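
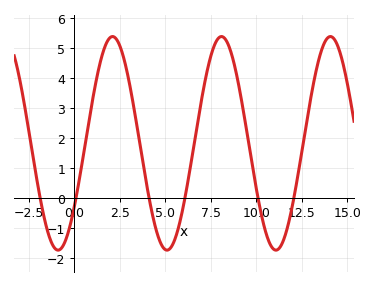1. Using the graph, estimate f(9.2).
3.2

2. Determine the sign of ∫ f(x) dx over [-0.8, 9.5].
positive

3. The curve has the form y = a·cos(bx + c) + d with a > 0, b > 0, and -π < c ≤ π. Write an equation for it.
y = 3.56cos(1.1x - 2.2) + 1.83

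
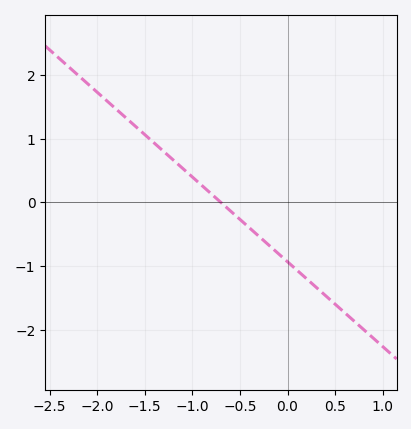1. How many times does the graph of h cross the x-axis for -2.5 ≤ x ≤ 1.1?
1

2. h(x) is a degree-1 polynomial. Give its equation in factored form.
y = -1.33(x + 0.7)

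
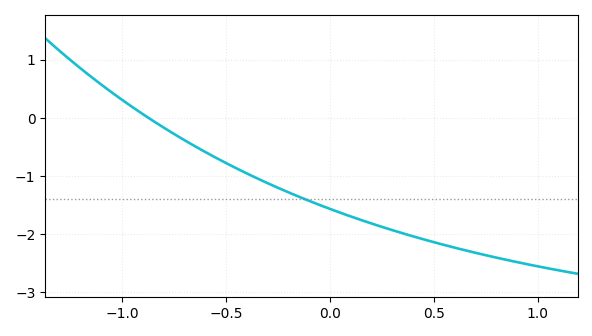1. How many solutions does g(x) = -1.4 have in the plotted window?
1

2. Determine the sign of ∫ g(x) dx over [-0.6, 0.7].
negative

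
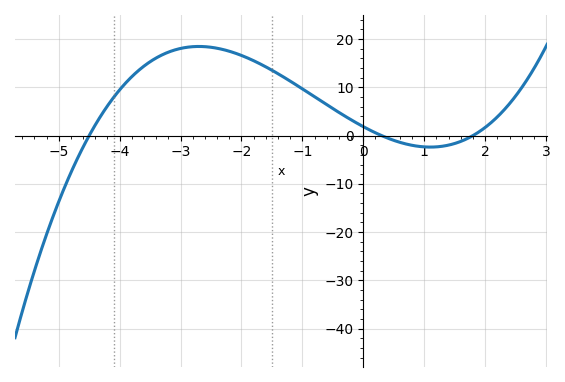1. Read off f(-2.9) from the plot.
18.3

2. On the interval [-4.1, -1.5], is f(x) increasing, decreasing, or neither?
neither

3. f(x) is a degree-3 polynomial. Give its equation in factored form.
y = 0.76(x + 4.5)(x - 0.3)(x - 1.8)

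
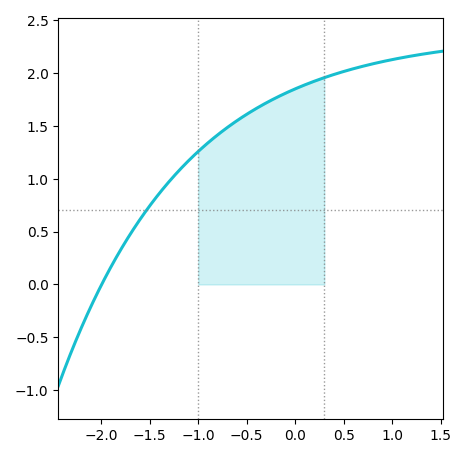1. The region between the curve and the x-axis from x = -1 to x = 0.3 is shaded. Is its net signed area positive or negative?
positive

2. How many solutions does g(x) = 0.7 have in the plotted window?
1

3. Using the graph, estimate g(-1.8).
0.35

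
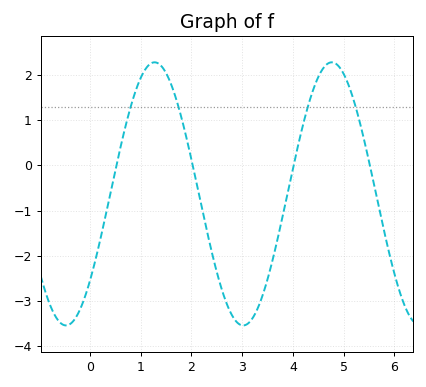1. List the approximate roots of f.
0.5, 2, 4, 5.5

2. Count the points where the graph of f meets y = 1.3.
4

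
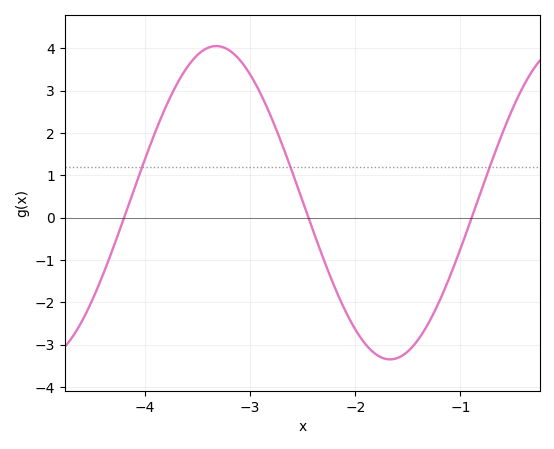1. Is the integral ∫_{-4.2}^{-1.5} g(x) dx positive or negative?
positive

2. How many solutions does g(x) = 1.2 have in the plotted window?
3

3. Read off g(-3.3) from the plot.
4.05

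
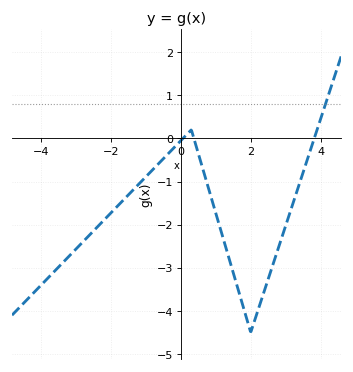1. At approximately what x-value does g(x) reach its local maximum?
0.3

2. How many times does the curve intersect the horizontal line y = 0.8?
1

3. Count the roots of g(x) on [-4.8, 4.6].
3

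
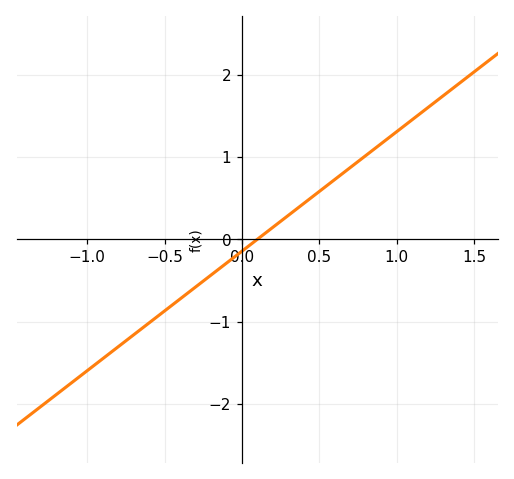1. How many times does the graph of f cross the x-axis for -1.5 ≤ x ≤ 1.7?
1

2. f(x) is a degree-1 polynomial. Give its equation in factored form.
y = 1.45(x - 0.1)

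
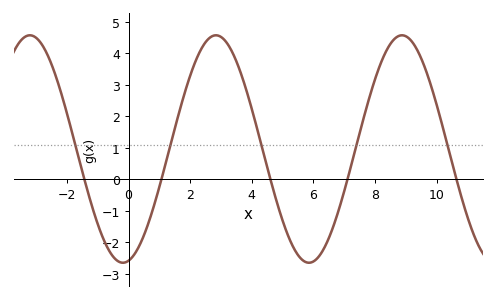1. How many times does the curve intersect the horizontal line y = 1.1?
5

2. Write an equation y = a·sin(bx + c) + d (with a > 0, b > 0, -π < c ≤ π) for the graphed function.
y = 3.61sin(1x - 1.4) + 0.96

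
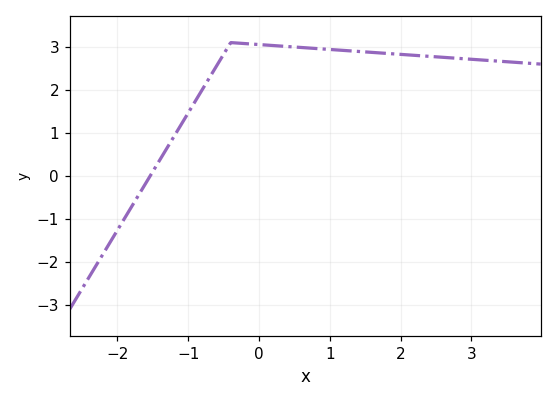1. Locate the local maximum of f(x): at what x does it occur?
-0.398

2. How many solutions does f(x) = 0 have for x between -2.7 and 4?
1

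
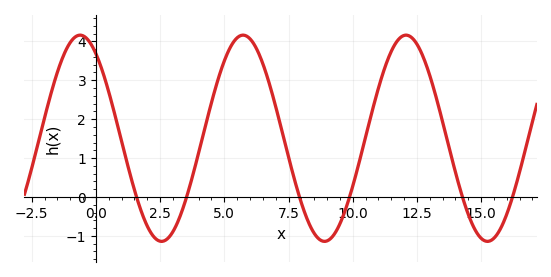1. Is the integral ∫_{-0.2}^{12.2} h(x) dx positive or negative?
positive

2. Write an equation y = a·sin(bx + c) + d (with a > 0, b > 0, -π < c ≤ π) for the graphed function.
y = 2.65sin(0.99x + 2.2) + 1.51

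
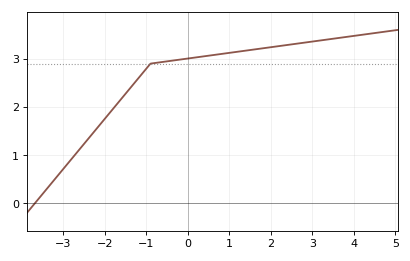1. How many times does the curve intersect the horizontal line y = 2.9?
1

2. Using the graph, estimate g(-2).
1.8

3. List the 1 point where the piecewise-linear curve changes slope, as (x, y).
(-0.9, 2.9)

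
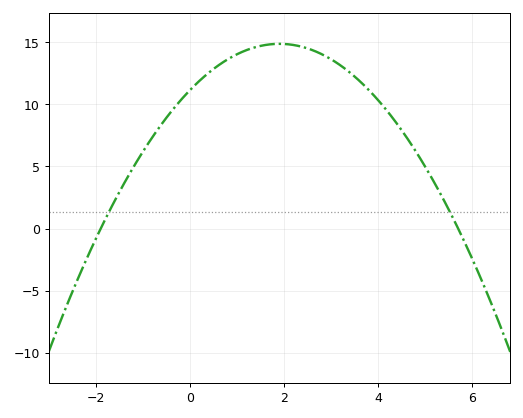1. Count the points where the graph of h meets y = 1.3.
2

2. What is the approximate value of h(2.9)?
14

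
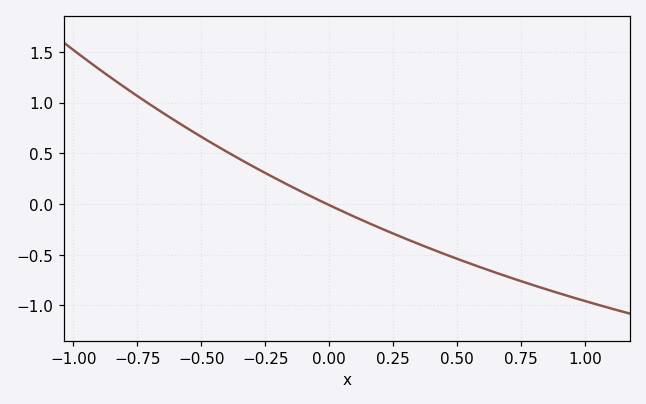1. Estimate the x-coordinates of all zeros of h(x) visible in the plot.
-0.008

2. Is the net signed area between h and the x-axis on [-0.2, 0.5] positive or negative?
negative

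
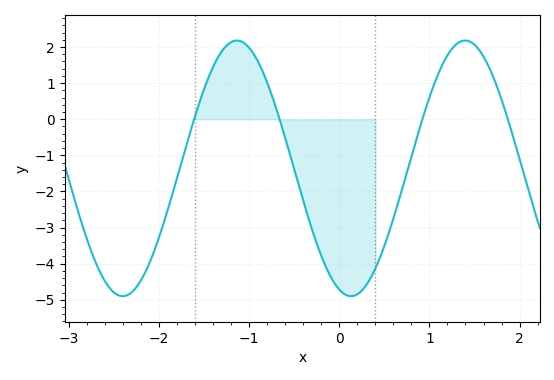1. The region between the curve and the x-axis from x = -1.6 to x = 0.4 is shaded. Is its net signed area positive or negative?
negative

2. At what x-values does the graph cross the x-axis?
-1.61, -0.663, 0.921, 1.87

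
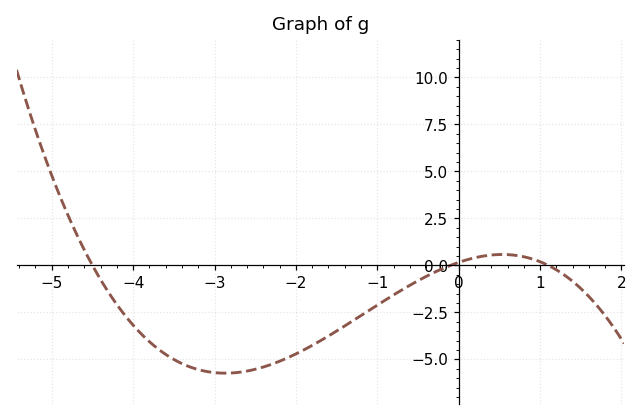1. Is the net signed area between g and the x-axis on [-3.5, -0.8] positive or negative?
negative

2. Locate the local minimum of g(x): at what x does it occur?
-2.87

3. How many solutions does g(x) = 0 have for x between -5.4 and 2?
3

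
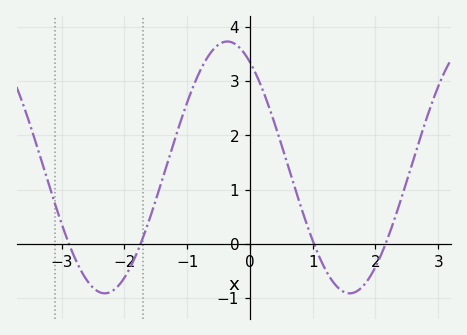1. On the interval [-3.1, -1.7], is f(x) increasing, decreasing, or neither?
neither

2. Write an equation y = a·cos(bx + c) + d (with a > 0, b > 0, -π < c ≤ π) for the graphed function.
y = 2.32cos(1.61x + 0.582) + 1.41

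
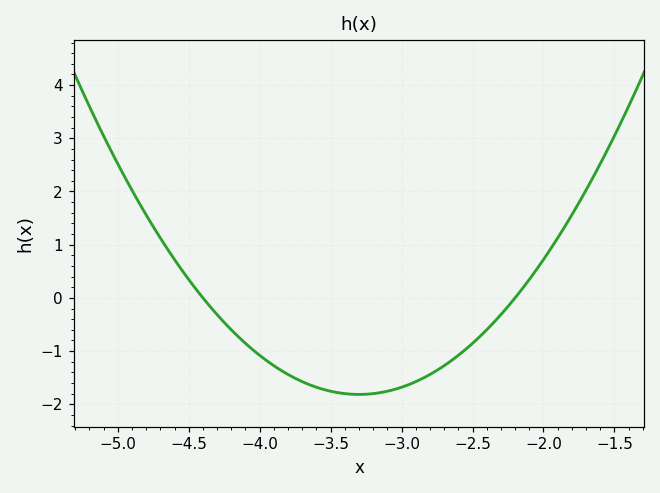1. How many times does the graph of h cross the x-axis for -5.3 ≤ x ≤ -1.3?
2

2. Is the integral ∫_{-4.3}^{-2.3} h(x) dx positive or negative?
negative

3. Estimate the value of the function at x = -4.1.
-0.855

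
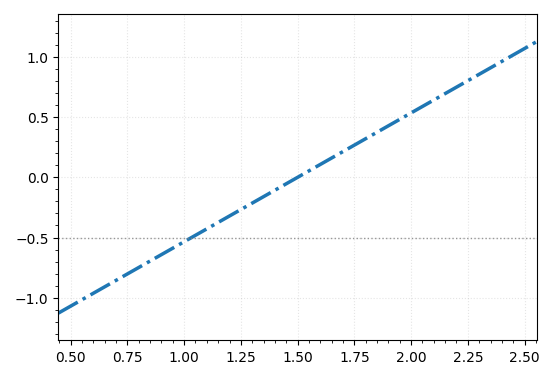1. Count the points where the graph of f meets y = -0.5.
1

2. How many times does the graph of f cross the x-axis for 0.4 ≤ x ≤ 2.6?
1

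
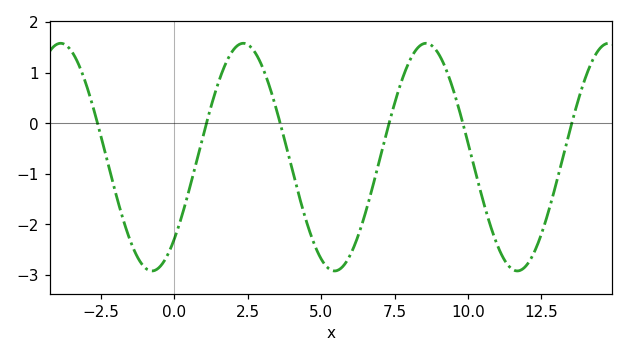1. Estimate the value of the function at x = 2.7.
1.44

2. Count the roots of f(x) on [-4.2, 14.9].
6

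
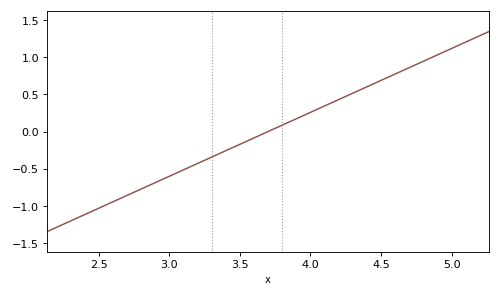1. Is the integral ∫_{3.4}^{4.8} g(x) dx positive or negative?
positive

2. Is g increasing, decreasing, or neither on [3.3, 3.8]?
increasing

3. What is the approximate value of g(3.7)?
0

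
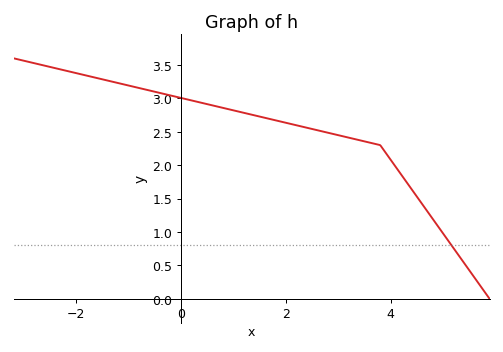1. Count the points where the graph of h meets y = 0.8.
1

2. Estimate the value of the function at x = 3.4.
2.37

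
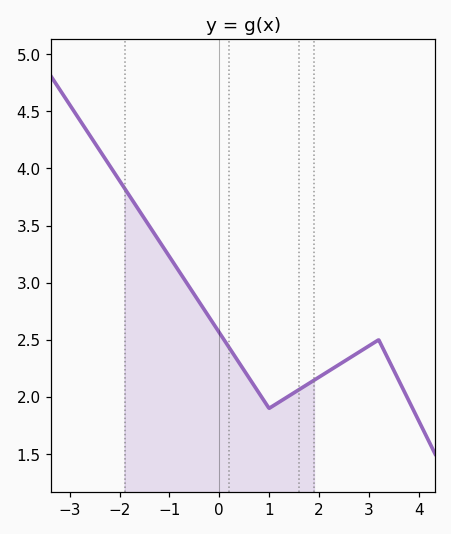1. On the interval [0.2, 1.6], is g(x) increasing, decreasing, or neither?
neither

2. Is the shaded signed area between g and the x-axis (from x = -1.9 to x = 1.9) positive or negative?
positive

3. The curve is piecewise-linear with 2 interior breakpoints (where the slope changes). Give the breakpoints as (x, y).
(1, 1.9); (3.2, 2.5)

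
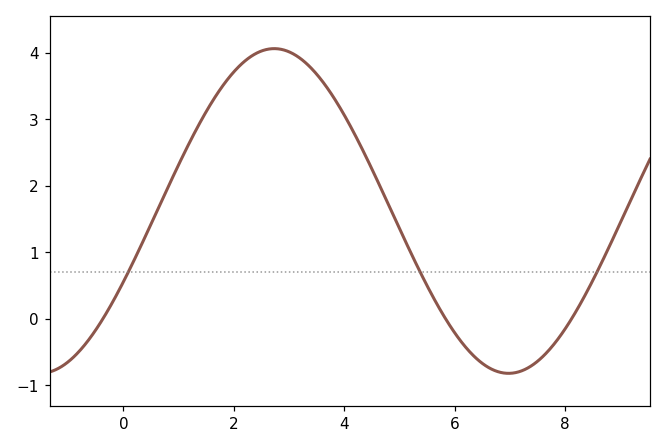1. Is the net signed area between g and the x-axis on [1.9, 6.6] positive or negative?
positive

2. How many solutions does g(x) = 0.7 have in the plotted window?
3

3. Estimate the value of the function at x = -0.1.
0.396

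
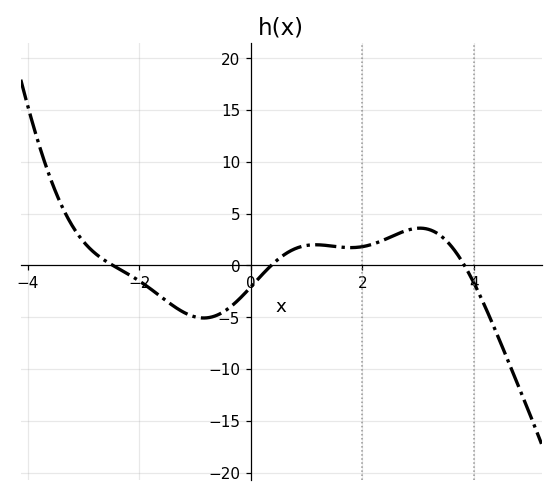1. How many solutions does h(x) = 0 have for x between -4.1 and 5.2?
3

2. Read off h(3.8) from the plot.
0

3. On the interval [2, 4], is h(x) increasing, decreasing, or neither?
neither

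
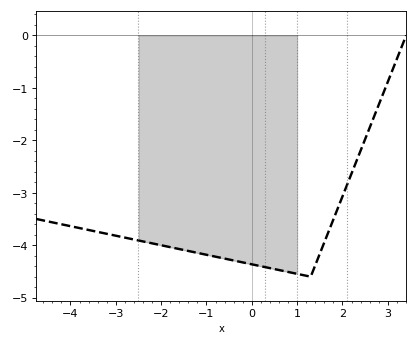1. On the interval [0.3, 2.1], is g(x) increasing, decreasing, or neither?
neither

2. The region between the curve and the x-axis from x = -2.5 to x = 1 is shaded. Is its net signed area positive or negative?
negative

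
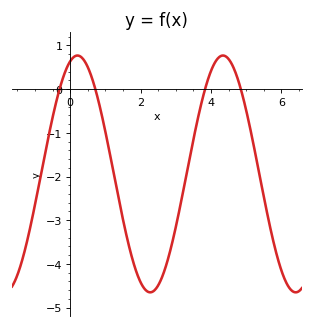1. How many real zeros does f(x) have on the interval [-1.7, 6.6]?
4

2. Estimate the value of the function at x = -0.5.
-0.643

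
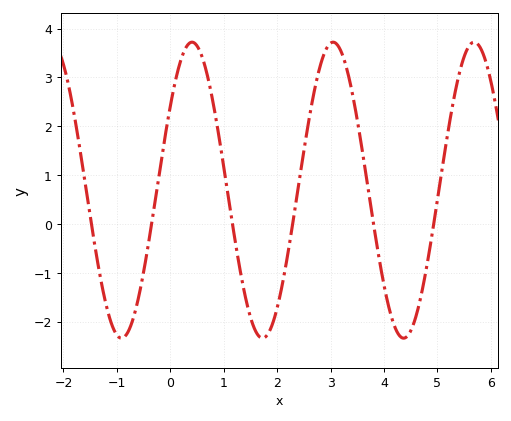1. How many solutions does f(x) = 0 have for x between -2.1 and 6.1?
6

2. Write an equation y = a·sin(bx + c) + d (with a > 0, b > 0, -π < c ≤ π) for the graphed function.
y = 3.03sin(2.4x + 0.6) + 0.69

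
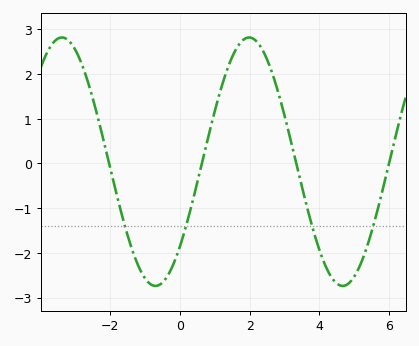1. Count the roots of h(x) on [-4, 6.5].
4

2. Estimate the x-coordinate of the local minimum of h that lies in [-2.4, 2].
-0.704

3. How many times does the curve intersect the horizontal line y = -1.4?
4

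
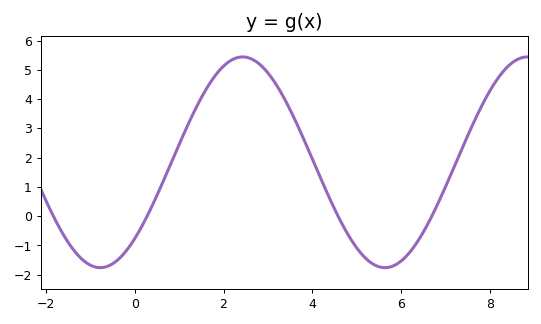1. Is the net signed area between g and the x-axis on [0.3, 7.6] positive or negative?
positive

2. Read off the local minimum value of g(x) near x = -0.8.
-1.8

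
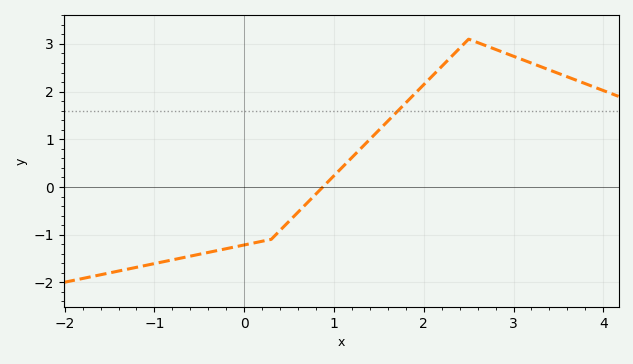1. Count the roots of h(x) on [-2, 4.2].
1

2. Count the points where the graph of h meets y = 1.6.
1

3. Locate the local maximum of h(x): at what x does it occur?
2.5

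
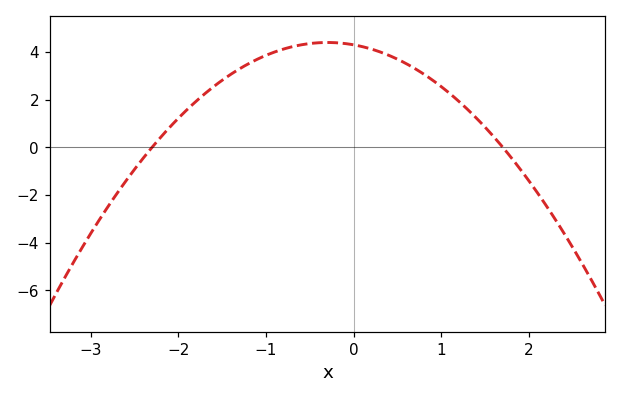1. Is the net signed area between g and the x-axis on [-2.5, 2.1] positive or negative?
positive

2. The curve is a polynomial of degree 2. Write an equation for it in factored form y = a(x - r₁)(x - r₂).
y = -1.1(x + 2.3)(x - 1.7)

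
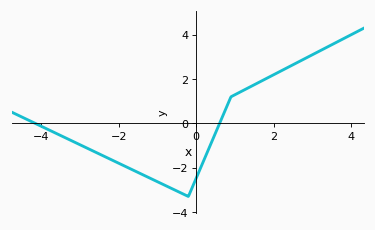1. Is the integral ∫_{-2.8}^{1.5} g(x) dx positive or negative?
negative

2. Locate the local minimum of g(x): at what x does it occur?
-0.2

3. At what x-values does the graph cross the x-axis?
-4.2, 0.6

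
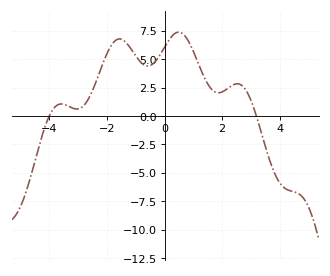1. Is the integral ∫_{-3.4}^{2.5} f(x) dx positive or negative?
positive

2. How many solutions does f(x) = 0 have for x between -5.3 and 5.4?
2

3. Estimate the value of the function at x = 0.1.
6.5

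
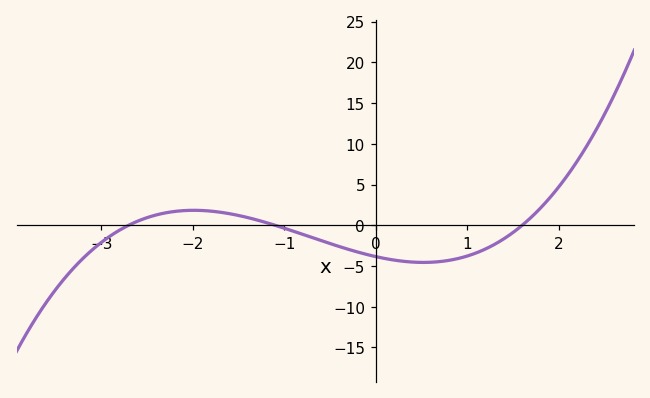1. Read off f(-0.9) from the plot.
-0.5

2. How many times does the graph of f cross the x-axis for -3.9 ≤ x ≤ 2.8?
3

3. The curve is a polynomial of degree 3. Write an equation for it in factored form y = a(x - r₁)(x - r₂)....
y = 0.81(x + 2.7)(x + 1.1)(x - 1.6)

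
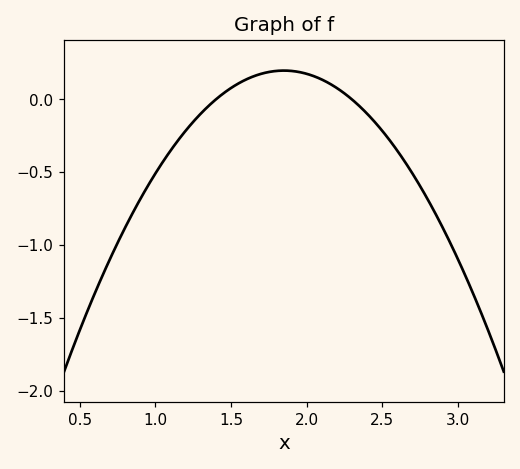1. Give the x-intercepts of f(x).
1.4, 2.3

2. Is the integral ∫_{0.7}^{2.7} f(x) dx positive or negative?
negative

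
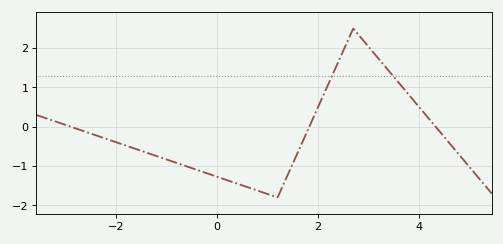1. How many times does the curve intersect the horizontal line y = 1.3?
2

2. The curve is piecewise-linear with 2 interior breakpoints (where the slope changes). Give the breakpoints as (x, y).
(1.2, -1.8); (2.7, 2.5)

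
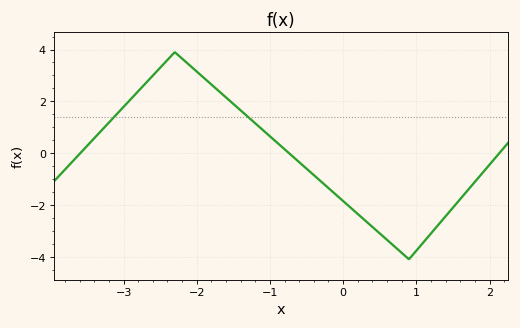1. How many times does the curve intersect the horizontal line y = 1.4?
2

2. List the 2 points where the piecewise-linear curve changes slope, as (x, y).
(-2.3, 3.9); (0.9, -4.1)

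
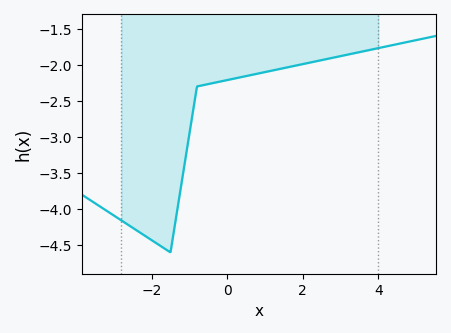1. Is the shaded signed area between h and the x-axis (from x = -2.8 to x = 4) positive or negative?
negative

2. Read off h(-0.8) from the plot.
-2.3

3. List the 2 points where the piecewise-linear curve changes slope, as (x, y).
(-1.5, -4.6); (-0.8, -2.3)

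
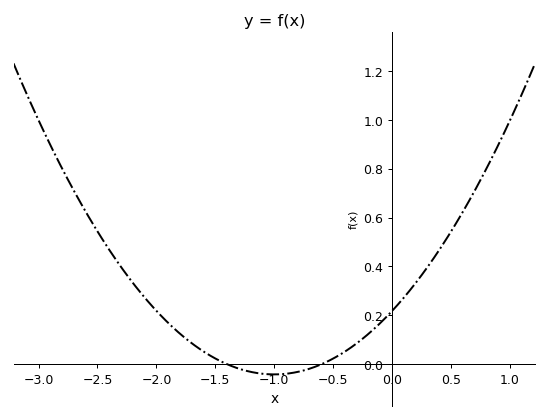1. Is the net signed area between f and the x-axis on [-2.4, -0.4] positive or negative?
positive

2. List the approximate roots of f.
-1.4, -0.6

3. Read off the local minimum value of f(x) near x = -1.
-0.042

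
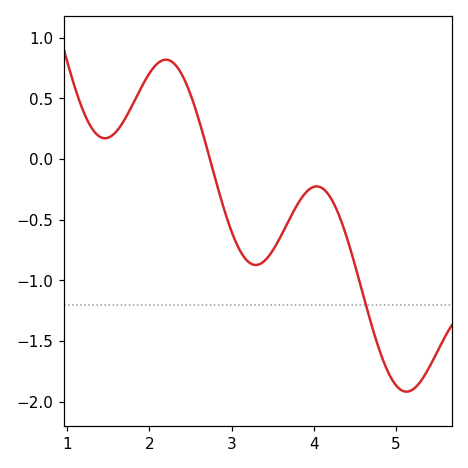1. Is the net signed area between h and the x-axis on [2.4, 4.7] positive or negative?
negative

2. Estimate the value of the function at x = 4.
-0.25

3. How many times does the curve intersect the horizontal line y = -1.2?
1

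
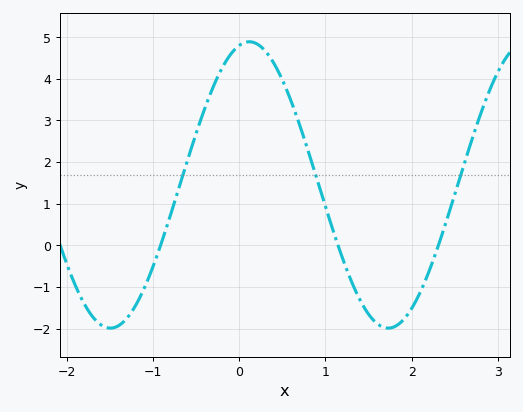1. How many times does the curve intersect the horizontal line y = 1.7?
3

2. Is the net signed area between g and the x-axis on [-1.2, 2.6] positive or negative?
positive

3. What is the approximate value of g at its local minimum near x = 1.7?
-2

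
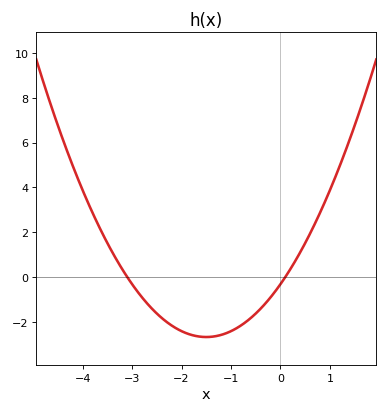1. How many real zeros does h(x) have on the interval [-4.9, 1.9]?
2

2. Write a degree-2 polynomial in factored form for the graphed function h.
y = 1.05(x + 3.1)(x - 0.1)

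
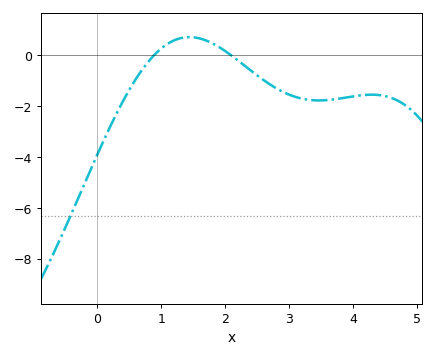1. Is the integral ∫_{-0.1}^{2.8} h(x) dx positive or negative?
negative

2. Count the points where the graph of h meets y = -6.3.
1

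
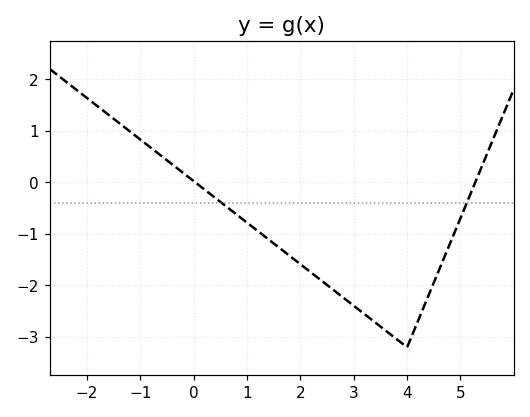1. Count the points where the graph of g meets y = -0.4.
2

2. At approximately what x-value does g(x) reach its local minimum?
4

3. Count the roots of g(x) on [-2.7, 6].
2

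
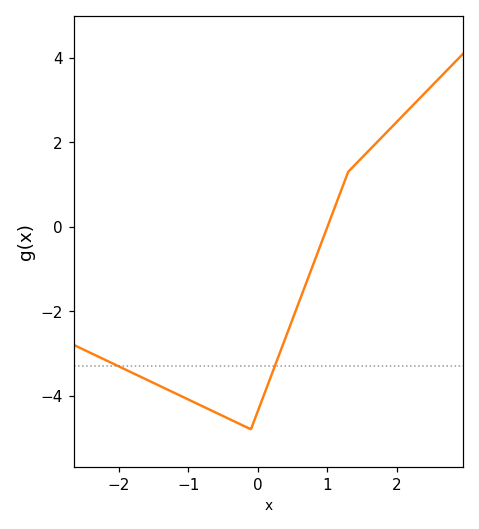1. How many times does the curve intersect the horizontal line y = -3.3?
2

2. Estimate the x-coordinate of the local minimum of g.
-0.101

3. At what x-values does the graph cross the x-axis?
1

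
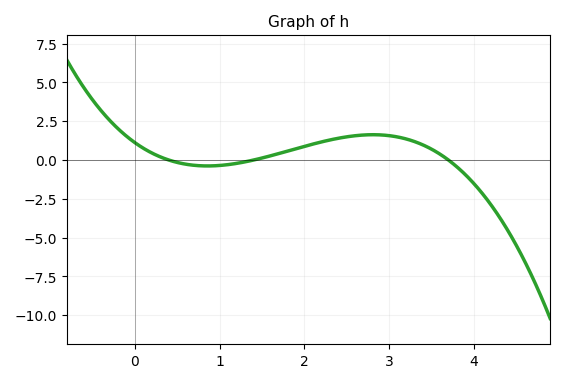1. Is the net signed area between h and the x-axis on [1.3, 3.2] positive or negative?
positive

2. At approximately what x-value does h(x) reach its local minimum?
0.856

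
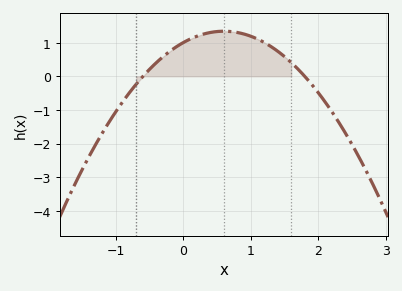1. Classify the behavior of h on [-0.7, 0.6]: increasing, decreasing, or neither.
increasing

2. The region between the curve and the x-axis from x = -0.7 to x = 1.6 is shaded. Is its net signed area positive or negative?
positive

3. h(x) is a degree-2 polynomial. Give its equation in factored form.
y = -0.93(x + 0.6)(x - 1.8)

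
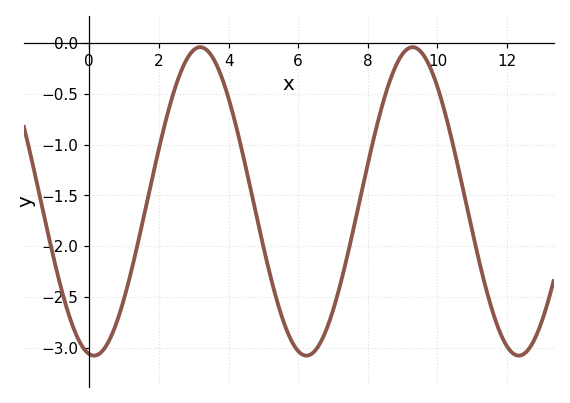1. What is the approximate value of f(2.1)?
-0.9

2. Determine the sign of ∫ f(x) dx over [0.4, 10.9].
negative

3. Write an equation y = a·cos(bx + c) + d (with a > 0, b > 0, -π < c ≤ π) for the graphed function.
y = 1.52cos(1x + 3) - 1.56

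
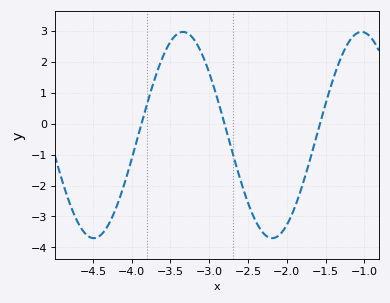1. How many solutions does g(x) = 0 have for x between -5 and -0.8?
3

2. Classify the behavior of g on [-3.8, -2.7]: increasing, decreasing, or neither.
neither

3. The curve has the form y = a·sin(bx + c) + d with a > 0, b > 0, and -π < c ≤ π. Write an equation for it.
y = 3.33sin(2.73x - 1.88) - 0.37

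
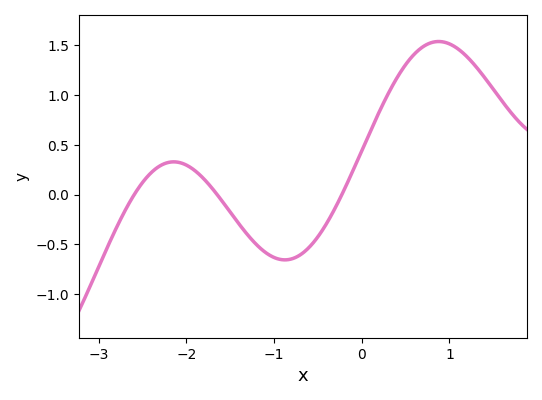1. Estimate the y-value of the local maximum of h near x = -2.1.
0.35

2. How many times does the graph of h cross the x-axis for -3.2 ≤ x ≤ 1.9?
3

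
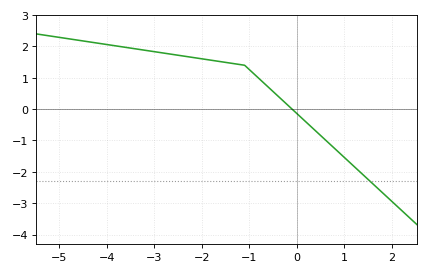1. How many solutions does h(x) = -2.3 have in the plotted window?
1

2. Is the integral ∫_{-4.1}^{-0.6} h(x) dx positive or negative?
positive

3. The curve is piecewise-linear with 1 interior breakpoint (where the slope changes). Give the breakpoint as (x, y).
(-1.1, 1.4)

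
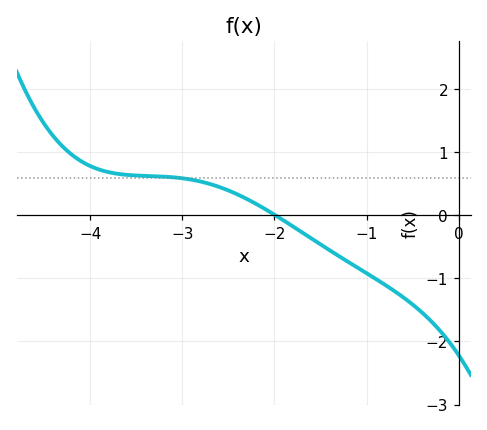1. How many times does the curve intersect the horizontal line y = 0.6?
1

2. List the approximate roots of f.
-2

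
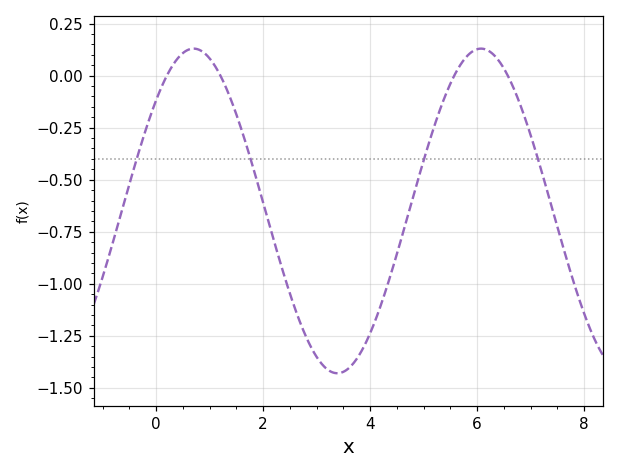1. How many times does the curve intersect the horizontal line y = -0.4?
4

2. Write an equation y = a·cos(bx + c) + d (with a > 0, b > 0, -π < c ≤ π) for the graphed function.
y = 0.78cos(1.2x - 0.82) - 0.65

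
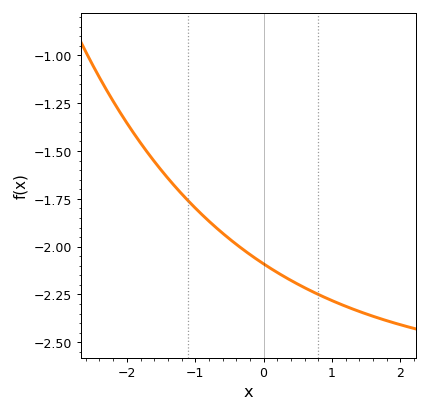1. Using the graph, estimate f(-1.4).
-1.64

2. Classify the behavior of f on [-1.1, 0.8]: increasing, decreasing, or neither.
decreasing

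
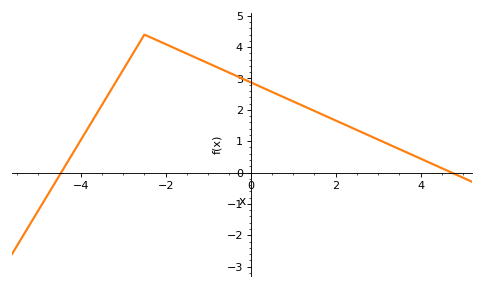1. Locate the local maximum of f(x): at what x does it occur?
-2.5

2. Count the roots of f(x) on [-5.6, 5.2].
2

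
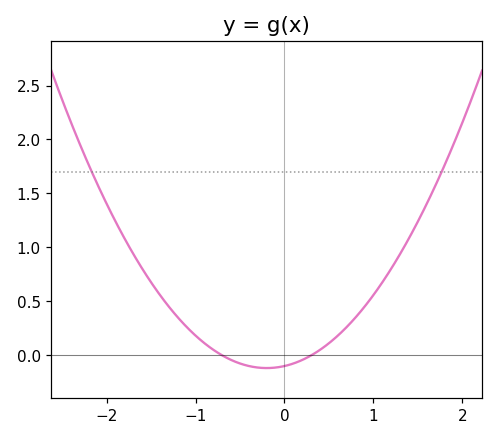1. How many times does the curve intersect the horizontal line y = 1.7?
2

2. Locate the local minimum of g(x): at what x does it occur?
-0.2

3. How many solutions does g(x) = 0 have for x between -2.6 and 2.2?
2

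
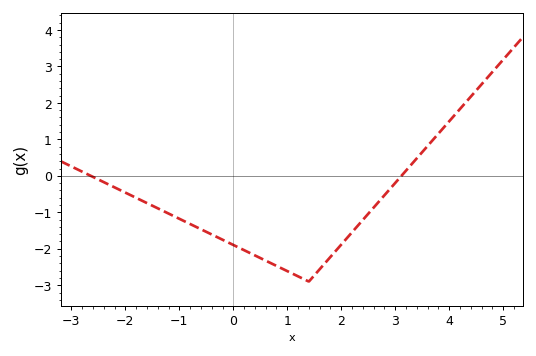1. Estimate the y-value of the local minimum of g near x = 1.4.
-2.9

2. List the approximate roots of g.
-2.64, 3.12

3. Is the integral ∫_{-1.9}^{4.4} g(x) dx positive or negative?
negative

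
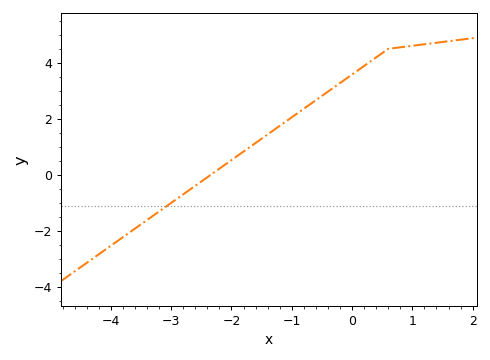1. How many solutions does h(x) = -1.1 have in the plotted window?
1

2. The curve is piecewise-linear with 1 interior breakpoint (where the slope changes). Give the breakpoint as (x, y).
(0.6, 4.5)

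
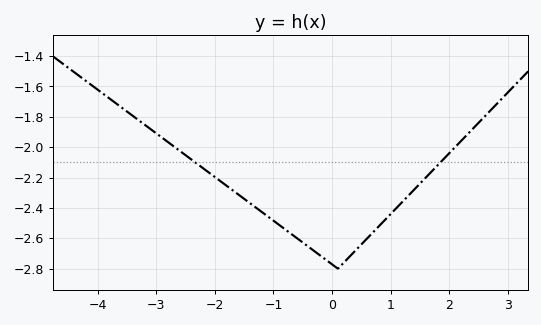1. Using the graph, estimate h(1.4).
-2.28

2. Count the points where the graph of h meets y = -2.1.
2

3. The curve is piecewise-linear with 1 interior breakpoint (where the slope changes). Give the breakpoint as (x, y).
(0.1, -2.8)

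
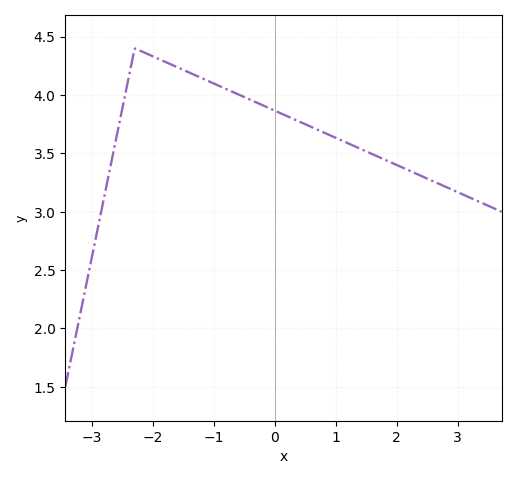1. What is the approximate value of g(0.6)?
3.73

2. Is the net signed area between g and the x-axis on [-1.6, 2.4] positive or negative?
positive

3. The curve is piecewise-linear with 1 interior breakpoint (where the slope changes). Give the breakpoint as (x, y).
(-2.3, 4.4)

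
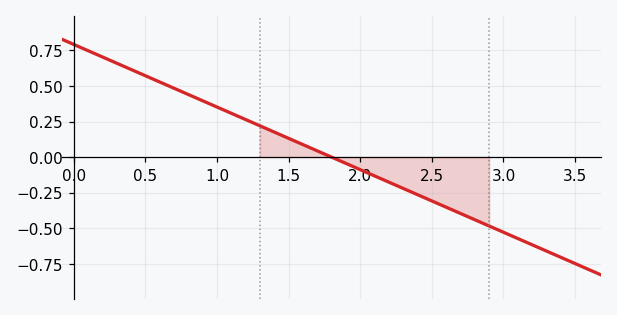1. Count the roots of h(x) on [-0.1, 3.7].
1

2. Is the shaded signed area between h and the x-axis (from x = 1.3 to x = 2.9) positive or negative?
negative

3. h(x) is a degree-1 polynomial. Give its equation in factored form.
y = -0.44(x - 1.8)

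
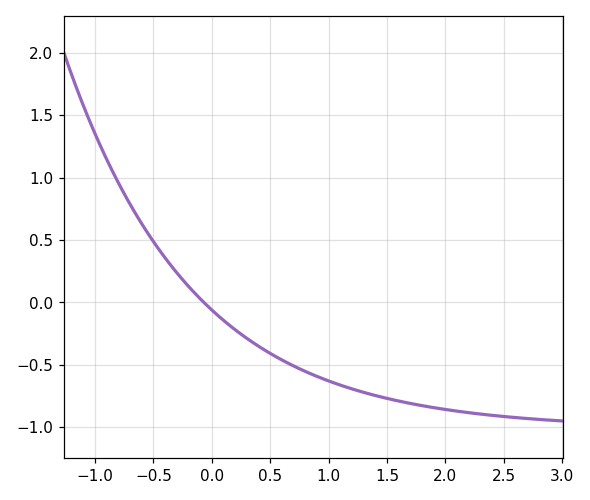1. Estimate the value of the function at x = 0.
-0.06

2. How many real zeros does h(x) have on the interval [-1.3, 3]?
1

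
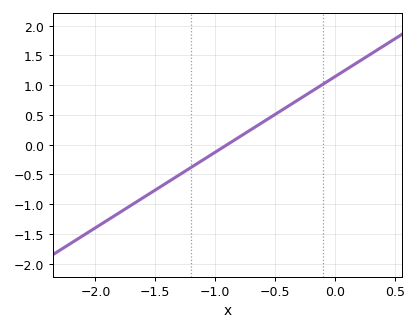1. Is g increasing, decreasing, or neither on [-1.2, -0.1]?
increasing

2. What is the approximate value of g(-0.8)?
0.127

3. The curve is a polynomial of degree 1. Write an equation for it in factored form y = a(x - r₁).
y = 1.27(x + 0.9)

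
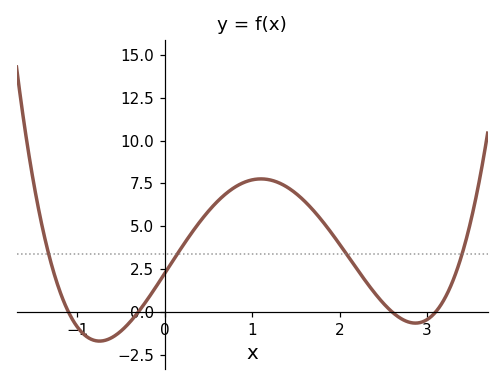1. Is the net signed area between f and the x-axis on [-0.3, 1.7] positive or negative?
positive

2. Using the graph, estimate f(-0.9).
-1.41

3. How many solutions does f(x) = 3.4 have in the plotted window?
4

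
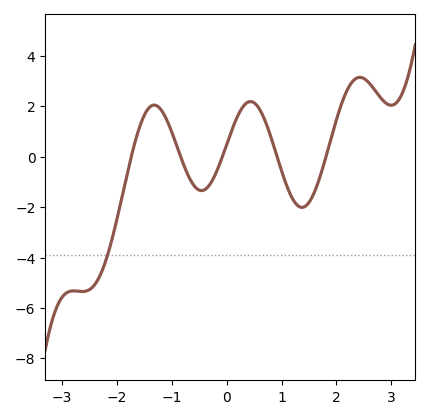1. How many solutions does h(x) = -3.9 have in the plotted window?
1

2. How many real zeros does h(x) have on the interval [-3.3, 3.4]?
5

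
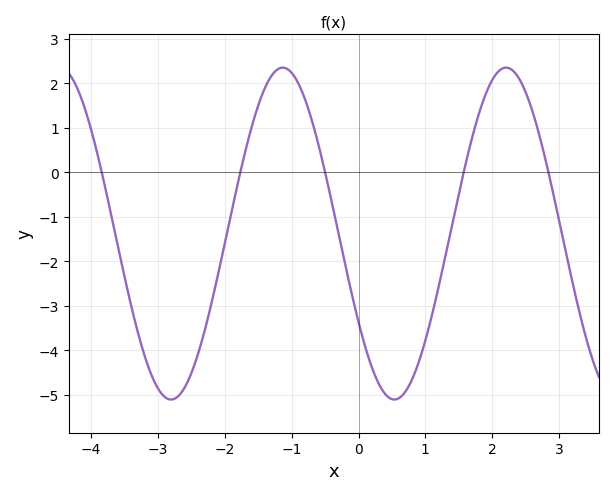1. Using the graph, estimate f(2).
2.1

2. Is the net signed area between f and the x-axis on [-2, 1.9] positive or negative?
negative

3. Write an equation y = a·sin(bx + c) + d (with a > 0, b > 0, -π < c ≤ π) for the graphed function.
y = 3.73sin(1.9x - 2.6) - 1.38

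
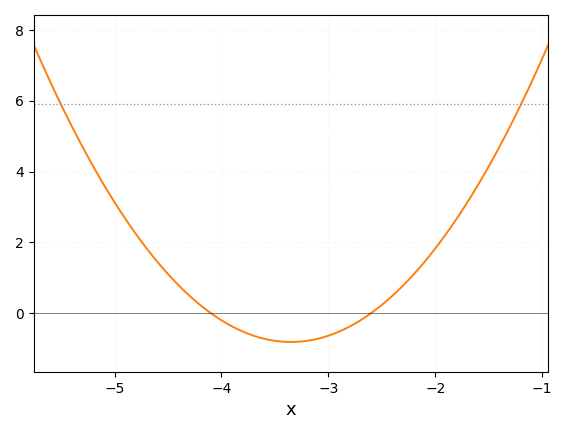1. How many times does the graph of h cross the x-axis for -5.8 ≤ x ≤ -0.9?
2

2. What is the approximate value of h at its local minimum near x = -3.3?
-0.8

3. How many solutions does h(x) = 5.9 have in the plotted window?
2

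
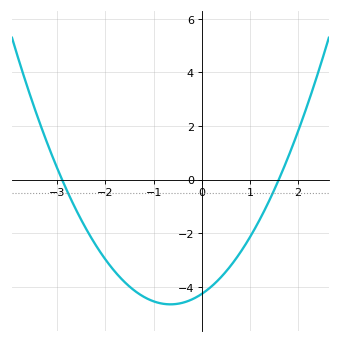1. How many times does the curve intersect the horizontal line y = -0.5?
2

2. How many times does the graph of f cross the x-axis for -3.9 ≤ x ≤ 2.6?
2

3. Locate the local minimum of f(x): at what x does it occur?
-0.6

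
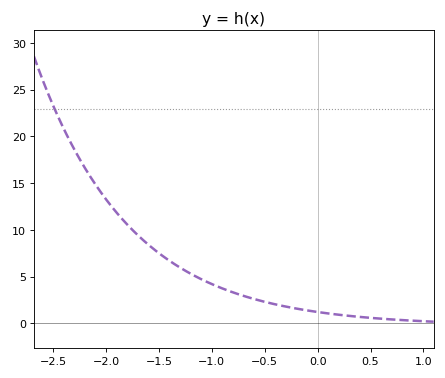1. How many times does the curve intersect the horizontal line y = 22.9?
1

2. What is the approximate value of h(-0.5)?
2.5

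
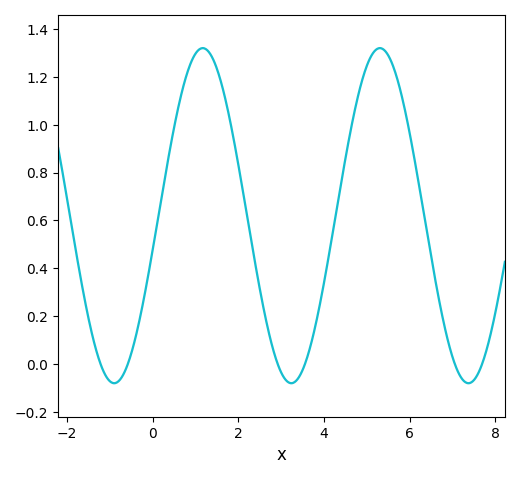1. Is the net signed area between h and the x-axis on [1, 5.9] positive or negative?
positive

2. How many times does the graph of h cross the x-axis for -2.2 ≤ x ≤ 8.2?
6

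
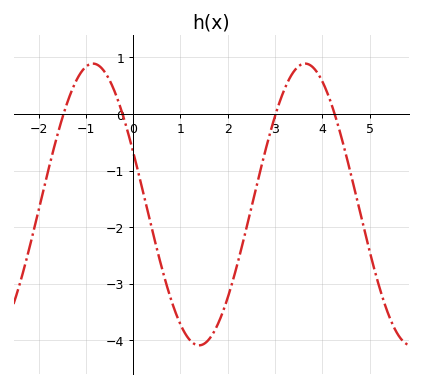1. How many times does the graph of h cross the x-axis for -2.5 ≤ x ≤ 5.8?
4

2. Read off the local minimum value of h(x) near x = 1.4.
-4.09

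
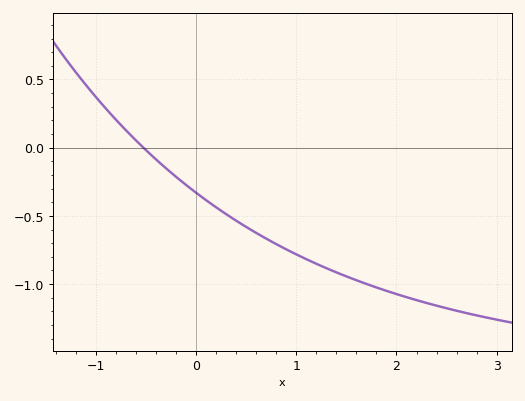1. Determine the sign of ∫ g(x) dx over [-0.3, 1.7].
negative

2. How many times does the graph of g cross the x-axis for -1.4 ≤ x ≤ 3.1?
1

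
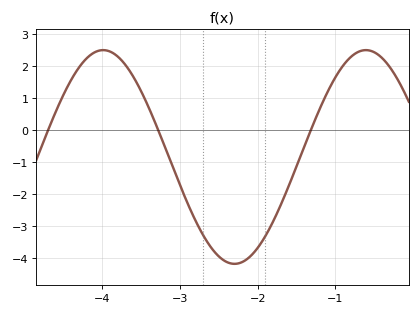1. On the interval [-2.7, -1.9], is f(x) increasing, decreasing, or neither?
neither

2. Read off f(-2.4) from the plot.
-4.1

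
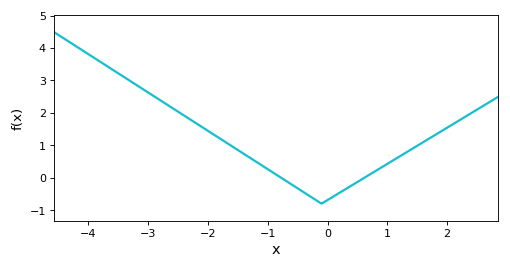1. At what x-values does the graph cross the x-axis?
-0.777, 0.617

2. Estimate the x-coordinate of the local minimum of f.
-0.099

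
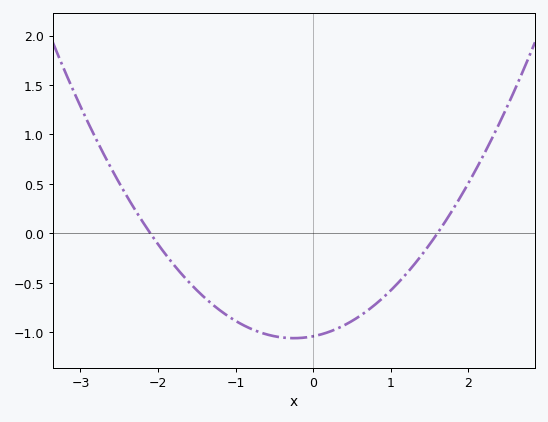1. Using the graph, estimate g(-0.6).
-1.02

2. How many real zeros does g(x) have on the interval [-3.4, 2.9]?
2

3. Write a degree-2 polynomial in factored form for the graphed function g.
y = 0.31(x + 2.1)(x - 1.6)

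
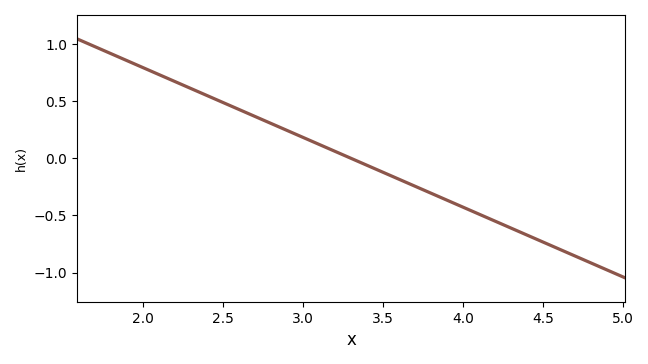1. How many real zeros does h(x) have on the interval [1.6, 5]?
1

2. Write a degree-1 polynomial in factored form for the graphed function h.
y = -0.61(x - 3.3)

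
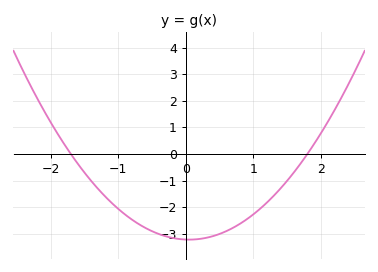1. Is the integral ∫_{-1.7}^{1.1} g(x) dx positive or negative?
negative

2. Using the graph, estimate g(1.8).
0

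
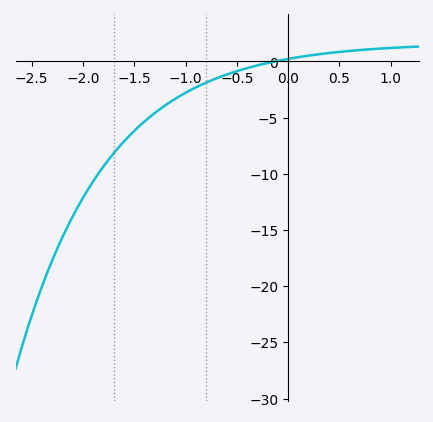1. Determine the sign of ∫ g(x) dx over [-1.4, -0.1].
negative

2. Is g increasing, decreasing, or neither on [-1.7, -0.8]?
increasing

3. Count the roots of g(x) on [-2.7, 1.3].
1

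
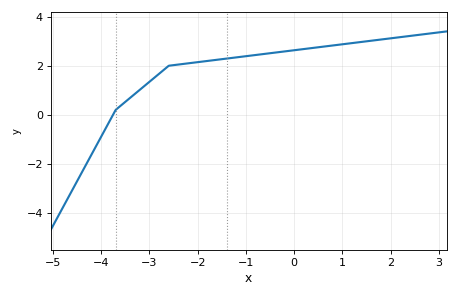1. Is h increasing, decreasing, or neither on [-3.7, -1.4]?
increasing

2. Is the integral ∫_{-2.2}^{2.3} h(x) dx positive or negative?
positive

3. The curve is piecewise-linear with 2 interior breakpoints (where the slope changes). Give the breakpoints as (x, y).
(-3.7, 0.2); (-2.6, 2)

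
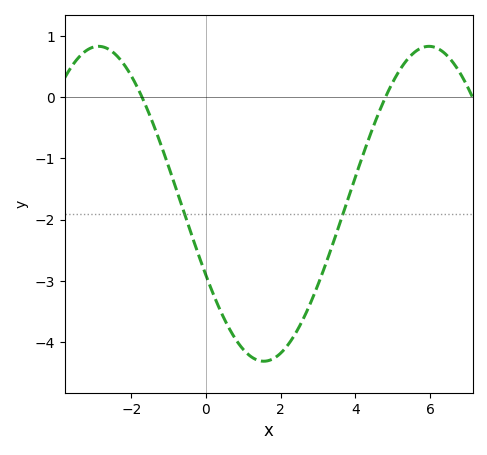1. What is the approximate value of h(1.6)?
-4.31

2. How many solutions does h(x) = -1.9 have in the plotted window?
2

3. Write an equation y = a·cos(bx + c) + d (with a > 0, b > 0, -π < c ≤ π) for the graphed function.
y = 2.57cos(0.71x + 2.04) - 1.74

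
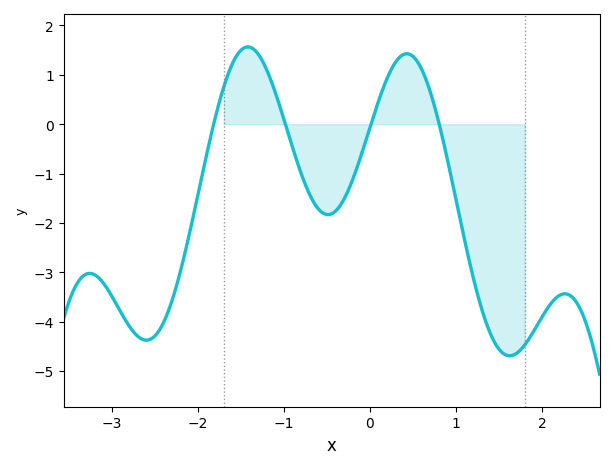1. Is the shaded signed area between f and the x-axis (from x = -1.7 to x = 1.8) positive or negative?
negative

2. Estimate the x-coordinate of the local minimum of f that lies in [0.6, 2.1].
1.62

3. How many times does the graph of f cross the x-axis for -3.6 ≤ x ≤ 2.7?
4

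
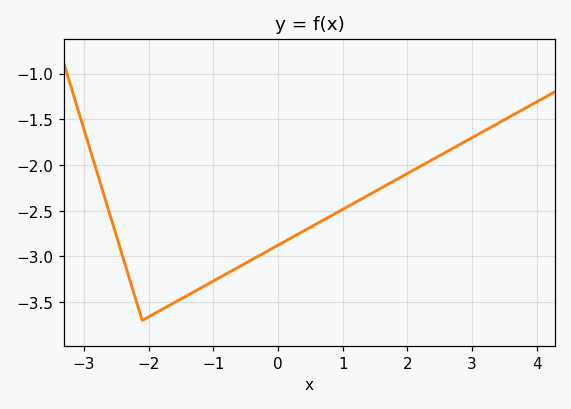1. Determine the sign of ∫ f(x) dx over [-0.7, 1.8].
negative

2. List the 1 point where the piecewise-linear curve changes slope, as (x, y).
(-2.1, -3.7)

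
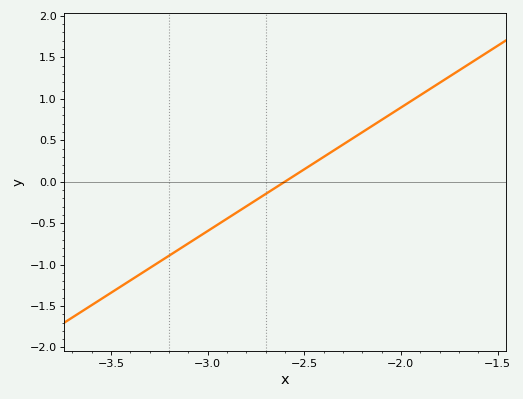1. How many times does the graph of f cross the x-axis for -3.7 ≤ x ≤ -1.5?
1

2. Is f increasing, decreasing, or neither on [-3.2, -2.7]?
increasing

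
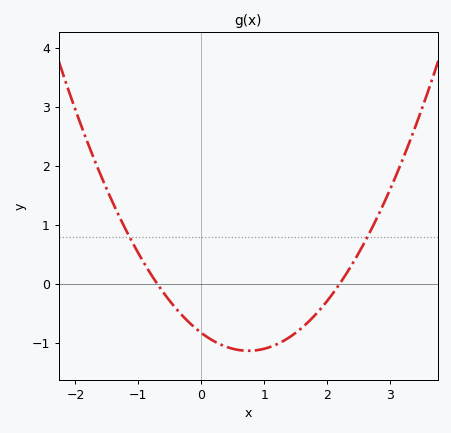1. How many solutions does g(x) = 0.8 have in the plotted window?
2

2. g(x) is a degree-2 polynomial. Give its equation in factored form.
y = 0.54(x + 0.7)(x - 2.2)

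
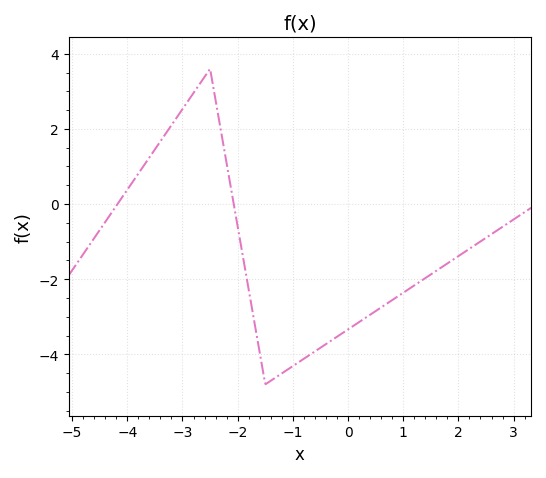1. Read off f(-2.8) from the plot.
3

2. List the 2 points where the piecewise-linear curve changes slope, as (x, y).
(-2.5, 3.6); (-1.5, -4.8)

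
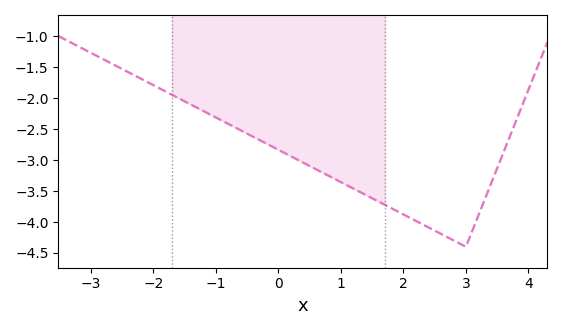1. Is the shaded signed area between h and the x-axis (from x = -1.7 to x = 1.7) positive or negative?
negative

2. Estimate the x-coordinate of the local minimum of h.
3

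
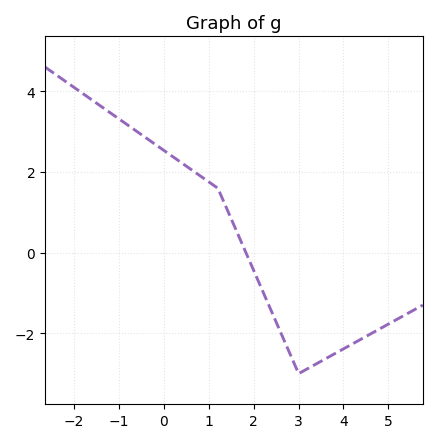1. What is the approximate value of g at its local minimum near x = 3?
-3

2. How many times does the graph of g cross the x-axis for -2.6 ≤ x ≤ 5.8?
1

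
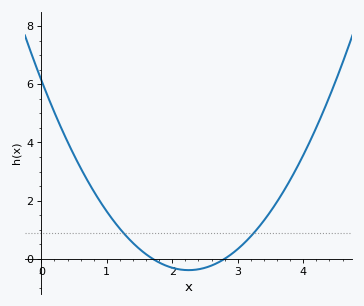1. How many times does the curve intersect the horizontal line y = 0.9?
2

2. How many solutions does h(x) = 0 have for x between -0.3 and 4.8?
2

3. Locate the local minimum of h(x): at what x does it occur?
2.2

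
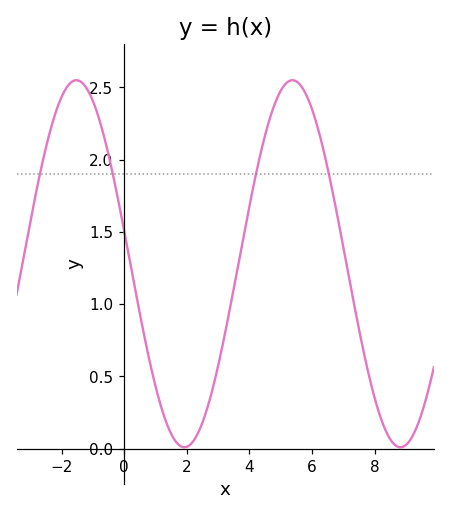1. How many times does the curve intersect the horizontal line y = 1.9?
4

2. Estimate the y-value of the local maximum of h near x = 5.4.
2.55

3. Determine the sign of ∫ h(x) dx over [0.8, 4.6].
positive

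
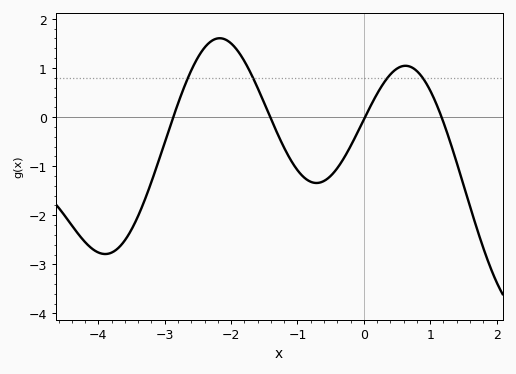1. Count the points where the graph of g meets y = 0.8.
4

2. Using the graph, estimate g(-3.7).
-2.67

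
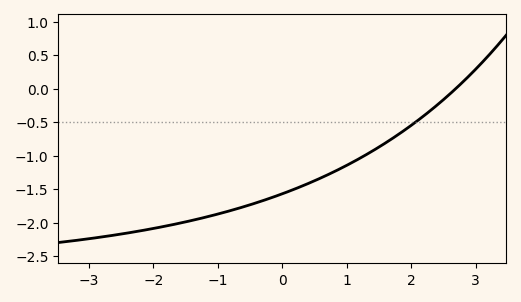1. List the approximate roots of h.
2.7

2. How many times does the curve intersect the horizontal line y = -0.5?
1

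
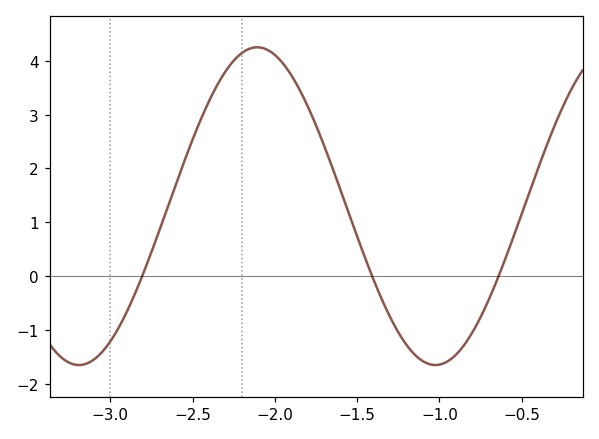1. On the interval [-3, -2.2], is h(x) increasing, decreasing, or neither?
increasing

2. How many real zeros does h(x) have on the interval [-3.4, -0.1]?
3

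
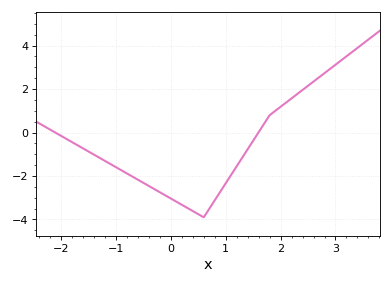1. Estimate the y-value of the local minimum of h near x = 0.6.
-3.9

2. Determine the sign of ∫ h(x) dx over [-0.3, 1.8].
negative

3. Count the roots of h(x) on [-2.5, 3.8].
2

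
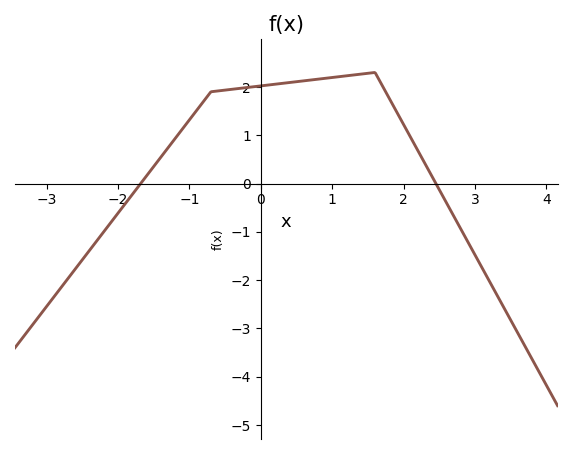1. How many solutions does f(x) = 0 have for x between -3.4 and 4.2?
2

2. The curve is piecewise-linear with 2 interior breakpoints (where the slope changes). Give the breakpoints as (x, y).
(-0.7, 1.9); (1.6, 2.3)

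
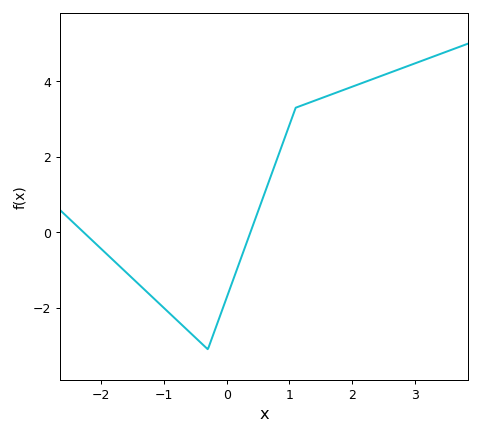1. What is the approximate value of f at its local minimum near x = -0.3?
-3.1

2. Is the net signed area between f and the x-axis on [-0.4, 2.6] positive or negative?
positive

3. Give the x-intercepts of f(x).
-2.28, 0.378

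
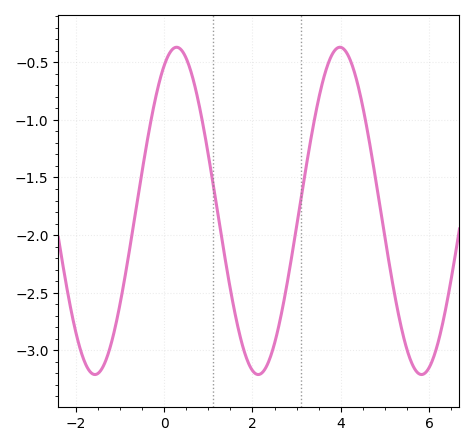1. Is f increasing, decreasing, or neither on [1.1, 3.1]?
neither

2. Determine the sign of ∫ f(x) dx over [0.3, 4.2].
negative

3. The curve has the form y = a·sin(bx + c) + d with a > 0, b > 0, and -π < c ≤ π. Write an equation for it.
y = 1.42sin(1.7x + 1.09) - 1.79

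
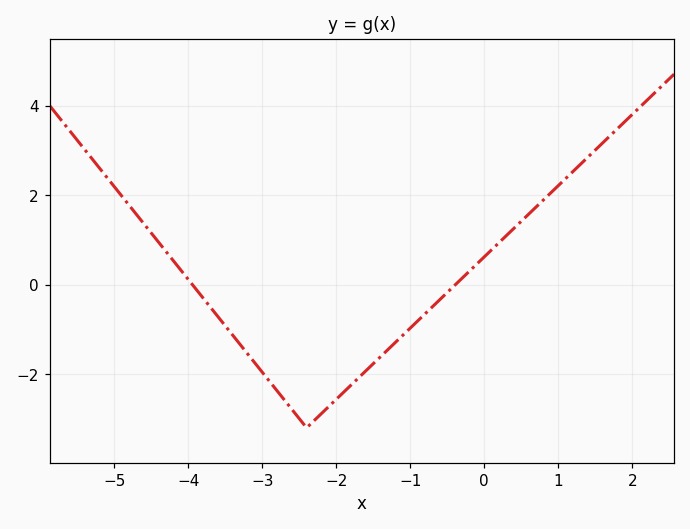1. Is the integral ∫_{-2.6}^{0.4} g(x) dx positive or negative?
negative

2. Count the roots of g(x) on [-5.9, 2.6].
2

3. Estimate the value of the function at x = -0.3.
0.141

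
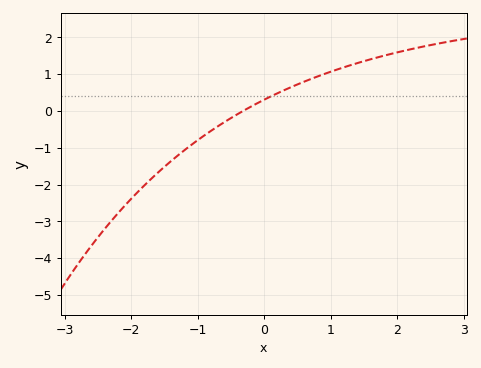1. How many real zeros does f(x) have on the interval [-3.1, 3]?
1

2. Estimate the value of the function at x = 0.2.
0.485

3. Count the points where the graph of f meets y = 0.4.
1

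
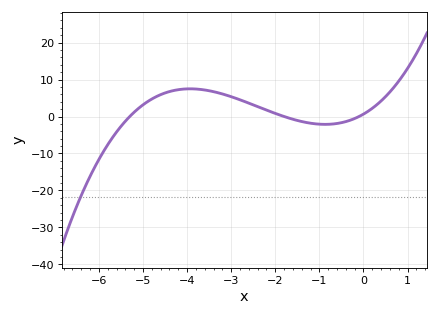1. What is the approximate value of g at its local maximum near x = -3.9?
7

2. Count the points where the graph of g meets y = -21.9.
1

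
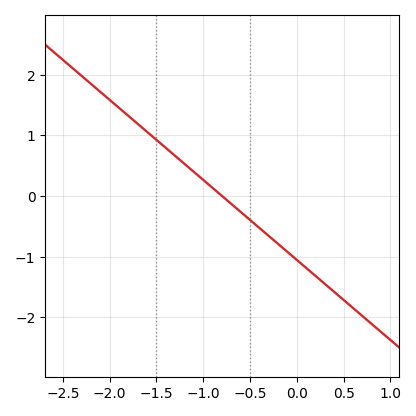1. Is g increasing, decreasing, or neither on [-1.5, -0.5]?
decreasing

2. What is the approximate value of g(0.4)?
-1.58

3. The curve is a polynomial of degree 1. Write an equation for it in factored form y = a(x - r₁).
y = -1.32(x + 0.8)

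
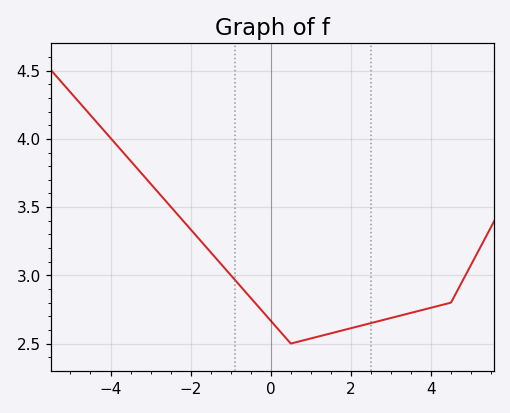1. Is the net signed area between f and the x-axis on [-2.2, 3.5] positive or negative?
positive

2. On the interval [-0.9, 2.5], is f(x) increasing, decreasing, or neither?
neither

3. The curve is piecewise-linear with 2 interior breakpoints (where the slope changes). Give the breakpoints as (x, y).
(0.5, 2.5); (4.5, 2.8)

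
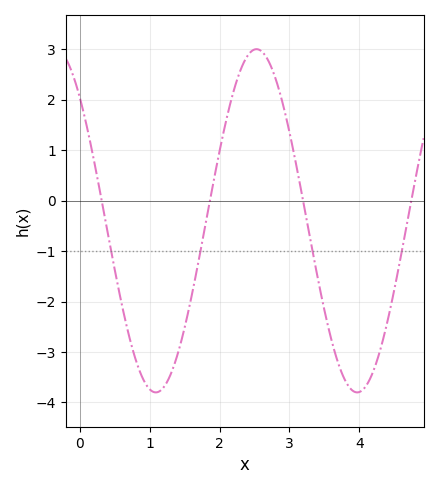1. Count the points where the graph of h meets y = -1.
4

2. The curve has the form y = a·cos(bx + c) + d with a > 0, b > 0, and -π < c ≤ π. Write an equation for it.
y = 3.4cos(2.2x + 0.77) - 0.4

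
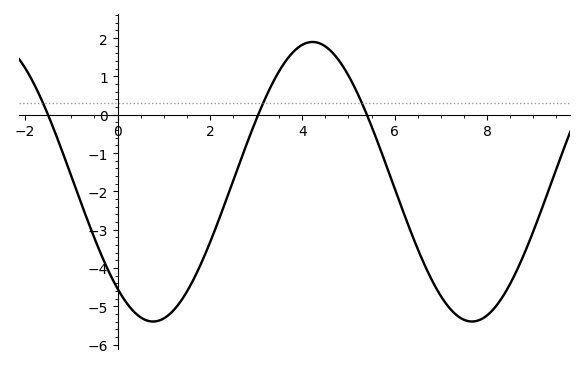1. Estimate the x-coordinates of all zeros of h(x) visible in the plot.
-1.6, 3, 5.4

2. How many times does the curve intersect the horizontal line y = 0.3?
3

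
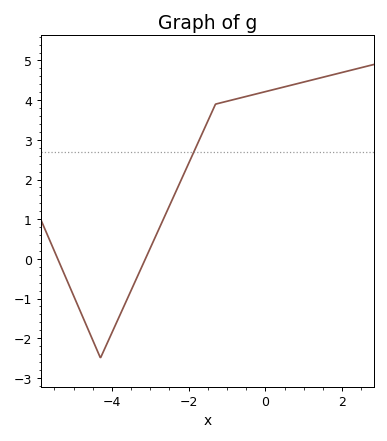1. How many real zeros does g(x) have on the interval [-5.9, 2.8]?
2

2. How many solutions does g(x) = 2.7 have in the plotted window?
1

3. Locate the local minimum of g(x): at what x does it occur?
-4.2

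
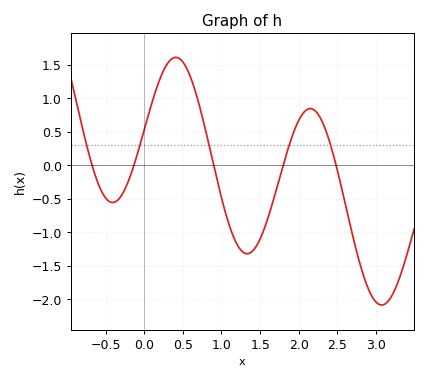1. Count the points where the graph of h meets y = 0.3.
5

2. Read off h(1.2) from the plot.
-1.18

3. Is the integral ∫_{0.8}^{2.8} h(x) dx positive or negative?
negative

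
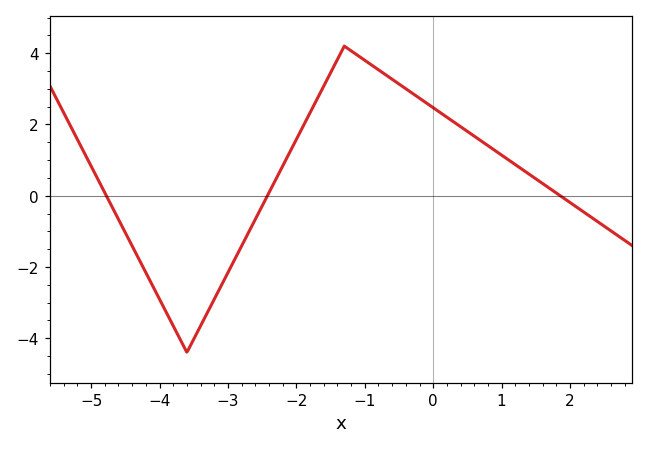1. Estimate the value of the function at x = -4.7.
-0.2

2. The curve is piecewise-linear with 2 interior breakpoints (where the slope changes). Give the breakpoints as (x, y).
(-3.6, -4.4); (-1.3, 4.2)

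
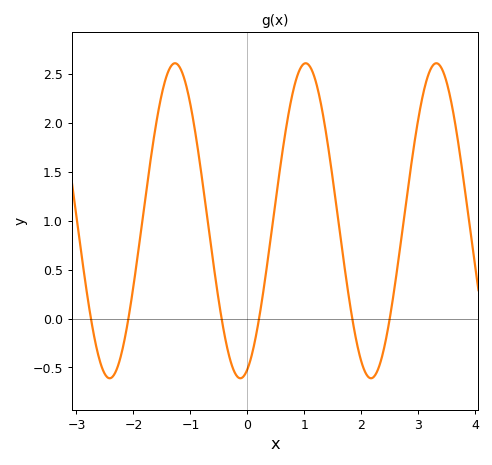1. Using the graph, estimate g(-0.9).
1.85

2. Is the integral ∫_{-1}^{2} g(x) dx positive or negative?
positive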